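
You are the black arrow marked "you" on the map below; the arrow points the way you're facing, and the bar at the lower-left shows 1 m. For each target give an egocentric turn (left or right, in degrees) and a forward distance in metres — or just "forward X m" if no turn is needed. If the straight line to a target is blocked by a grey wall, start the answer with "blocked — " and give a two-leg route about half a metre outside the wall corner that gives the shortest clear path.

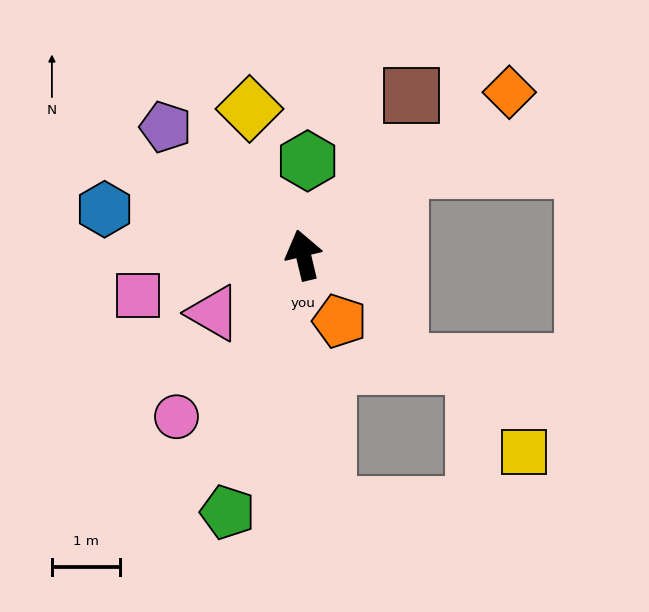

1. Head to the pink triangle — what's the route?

turn left 110°, forward 1.6 m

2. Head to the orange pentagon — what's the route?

turn right 165°, forward 1.1 m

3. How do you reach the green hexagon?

turn right 16°, forward 1.4 m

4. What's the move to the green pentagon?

turn left 150°, forward 3.9 m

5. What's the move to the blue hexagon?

turn left 64°, forward 3.0 m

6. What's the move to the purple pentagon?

turn left 34°, forward 2.7 m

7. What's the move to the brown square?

turn right 48°, forward 2.8 m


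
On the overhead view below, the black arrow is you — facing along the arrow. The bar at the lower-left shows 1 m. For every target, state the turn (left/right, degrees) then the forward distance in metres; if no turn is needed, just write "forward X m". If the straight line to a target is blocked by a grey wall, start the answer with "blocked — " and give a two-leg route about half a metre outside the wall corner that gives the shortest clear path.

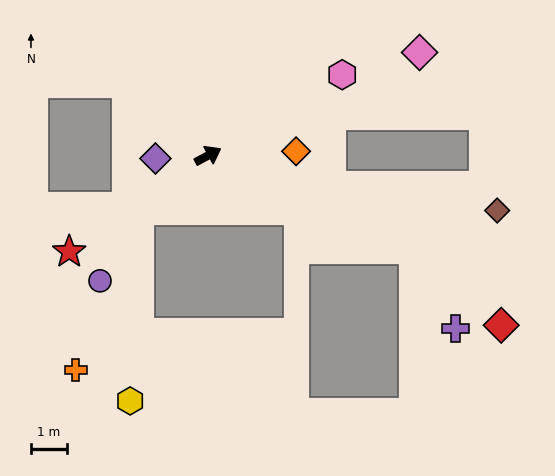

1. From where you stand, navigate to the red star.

turn right 174°, forward 4.7 m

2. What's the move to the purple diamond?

turn left 155°, forward 1.5 m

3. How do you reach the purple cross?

blocked — turn right 53°, forward 6.3 m, then turn right 38°, forward 2.5 m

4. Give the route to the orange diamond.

turn right 26°, forward 2.5 m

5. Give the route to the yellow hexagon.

blocked — turn right 170°, forward 2.5 m, then turn left 49°, forward 5.4 m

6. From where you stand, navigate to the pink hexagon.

turn left 3°, forward 4.4 m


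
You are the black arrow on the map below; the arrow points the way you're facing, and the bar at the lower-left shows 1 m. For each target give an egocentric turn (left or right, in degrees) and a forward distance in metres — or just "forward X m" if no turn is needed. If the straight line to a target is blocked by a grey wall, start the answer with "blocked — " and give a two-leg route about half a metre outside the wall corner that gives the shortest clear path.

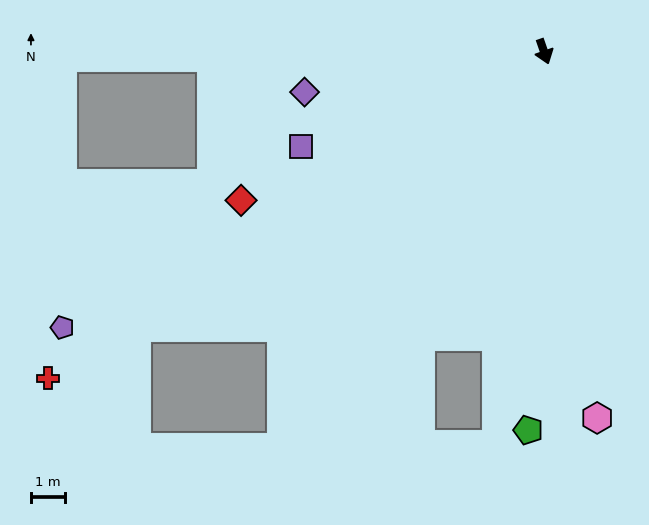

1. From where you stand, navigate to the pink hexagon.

turn right 11°, forward 10.9 m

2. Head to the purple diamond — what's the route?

turn right 100°, forward 7.2 m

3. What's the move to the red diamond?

turn right 83°, forward 10.0 m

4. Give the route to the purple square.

turn right 88°, forward 7.7 m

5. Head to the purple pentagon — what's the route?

turn right 79°, forward 16.4 m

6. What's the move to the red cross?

turn right 76°, forward 17.5 m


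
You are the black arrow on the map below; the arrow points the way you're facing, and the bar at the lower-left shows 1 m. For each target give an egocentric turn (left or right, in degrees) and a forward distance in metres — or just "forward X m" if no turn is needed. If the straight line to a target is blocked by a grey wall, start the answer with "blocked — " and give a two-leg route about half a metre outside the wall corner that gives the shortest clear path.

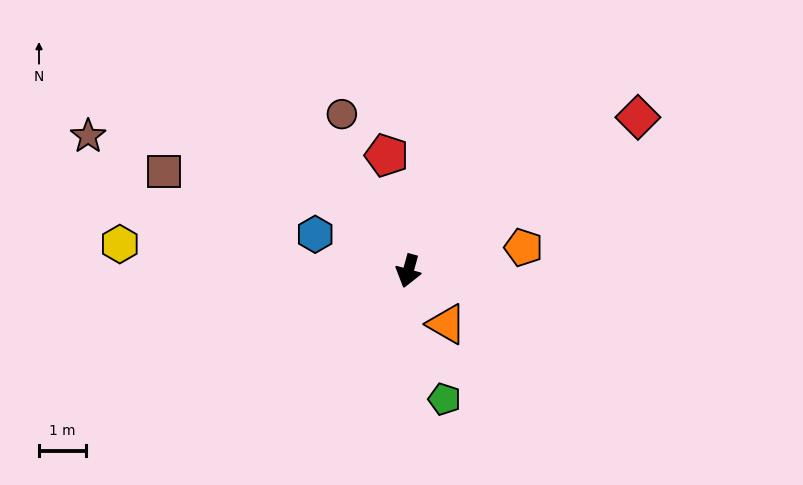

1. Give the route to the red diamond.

turn left 139°, forward 5.9 m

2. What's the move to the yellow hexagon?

turn right 80°, forward 6.2 m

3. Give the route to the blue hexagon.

turn right 96°, forward 2.1 m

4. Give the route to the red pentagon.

turn right 154°, forward 2.5 m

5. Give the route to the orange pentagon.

turn left 117°, forward 2.5 m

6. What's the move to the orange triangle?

turn left 51°, forward 1.4 m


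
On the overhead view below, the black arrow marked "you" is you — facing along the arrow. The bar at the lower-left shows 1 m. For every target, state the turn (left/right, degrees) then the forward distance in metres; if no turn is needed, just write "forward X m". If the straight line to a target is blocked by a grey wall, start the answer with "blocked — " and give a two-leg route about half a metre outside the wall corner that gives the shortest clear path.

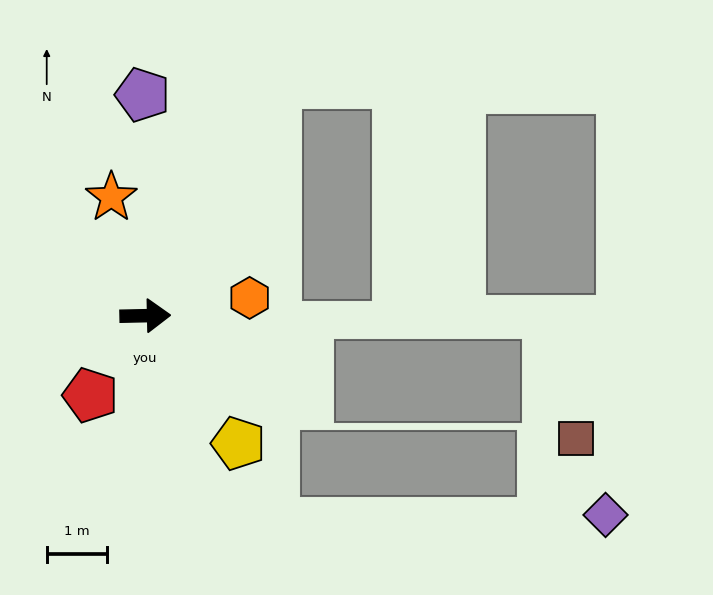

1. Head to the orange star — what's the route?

turn left 105°, forward 2.0 m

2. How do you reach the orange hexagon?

turn left 8°, forward 1.8 m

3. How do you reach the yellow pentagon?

turn right 55°, forward 2.6 m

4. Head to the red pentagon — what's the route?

turn right 126°, forward 1.6 m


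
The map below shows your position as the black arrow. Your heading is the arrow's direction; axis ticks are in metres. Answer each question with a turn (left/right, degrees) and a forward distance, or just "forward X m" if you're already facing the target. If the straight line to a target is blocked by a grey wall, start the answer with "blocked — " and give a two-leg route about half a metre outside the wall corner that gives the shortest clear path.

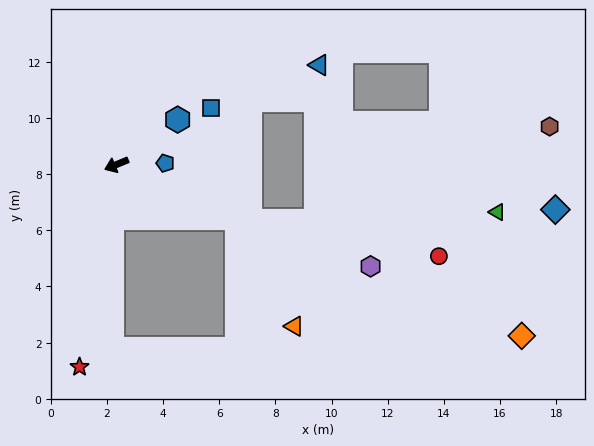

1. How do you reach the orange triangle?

blocked — turn left 133°, forward 4.7 m, then turn right 37°, forward 4.4 m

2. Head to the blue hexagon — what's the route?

turn right 166°, forward 2.7 m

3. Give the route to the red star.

turn left 57°, forward 7.3 m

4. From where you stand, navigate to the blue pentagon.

turn left 159°, forward 1.7 m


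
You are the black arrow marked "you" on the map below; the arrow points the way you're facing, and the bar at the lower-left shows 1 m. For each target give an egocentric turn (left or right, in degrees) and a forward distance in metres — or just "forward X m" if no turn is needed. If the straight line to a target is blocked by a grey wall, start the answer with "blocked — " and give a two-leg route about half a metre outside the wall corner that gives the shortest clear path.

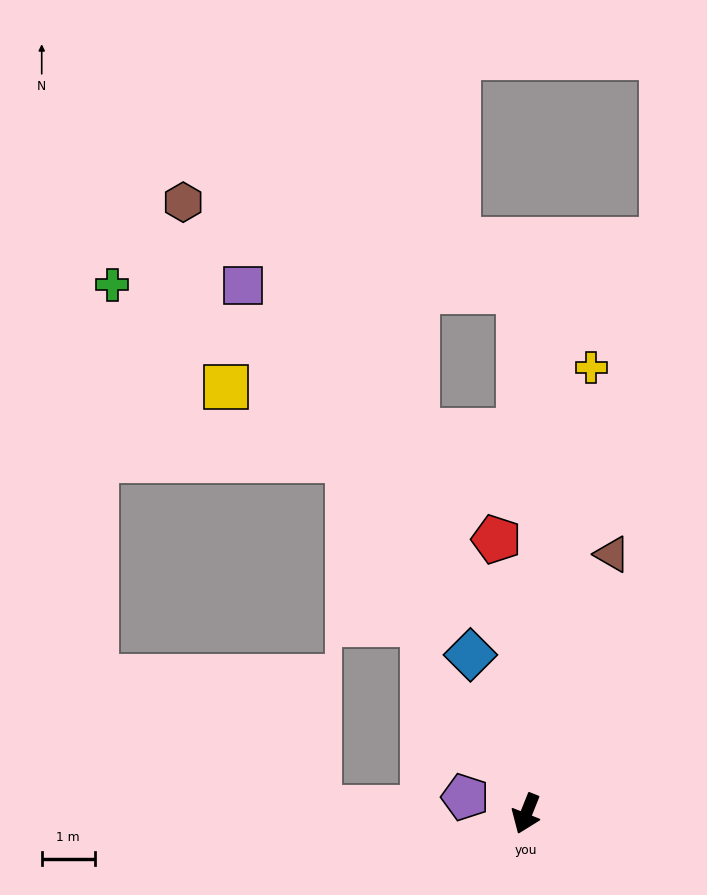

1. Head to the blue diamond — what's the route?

turn right 139°, forward 3.2 m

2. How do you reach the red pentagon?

turn right 152°, forward 5.2 m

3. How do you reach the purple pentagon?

turn right 83°, forward 1.2 m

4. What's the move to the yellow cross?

turn right 166°, forward 8.5 m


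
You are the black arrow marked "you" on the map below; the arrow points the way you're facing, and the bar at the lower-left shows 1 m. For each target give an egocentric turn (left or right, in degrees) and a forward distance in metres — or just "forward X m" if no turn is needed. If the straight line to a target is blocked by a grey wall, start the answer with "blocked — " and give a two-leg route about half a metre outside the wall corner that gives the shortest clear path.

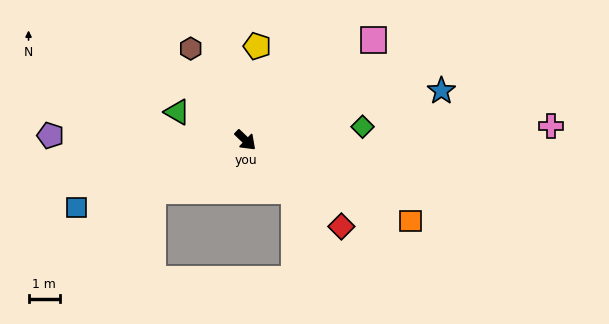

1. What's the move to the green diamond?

turn left 50°, forward 3.8 m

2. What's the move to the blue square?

turn right 115°, forward 5.9 m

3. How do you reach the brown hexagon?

turn left 165°, forward 3.4 m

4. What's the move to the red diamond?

forward 4.2 m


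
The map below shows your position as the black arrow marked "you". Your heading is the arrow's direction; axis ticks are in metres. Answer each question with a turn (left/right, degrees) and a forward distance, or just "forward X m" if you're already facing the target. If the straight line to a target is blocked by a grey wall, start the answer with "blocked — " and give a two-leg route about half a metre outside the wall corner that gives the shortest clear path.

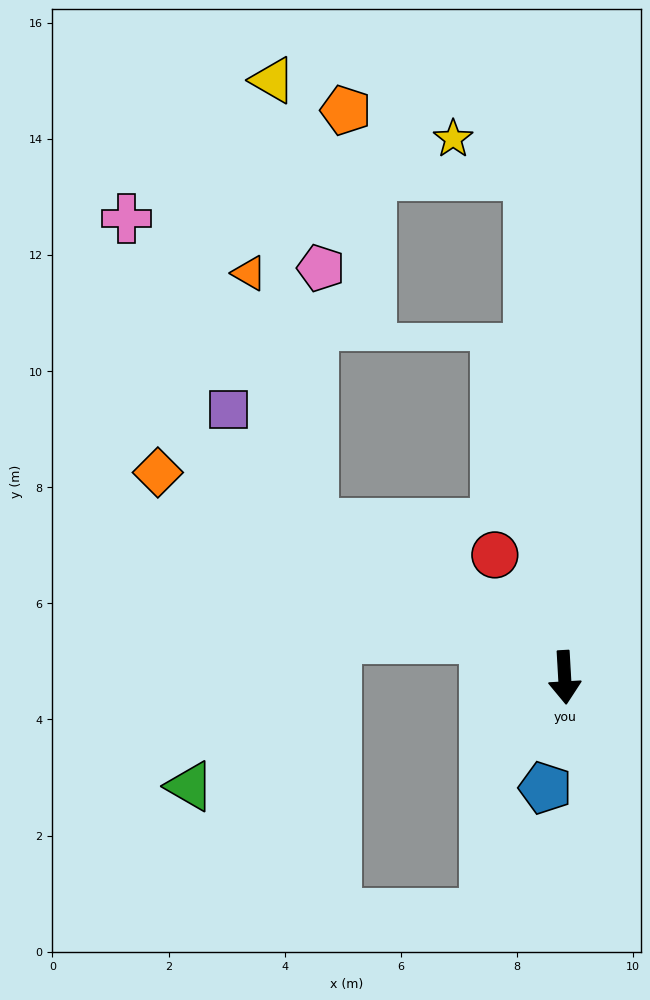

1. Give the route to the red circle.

turn right 154°, forward 2.4 m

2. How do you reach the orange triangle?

blocked — turn right 125°, forward 5.1 m, then turn right 44°, forward 4.4 m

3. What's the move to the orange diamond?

turn right 120°, forward 7.8 m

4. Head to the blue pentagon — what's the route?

turn right 13°, forward 1.9 m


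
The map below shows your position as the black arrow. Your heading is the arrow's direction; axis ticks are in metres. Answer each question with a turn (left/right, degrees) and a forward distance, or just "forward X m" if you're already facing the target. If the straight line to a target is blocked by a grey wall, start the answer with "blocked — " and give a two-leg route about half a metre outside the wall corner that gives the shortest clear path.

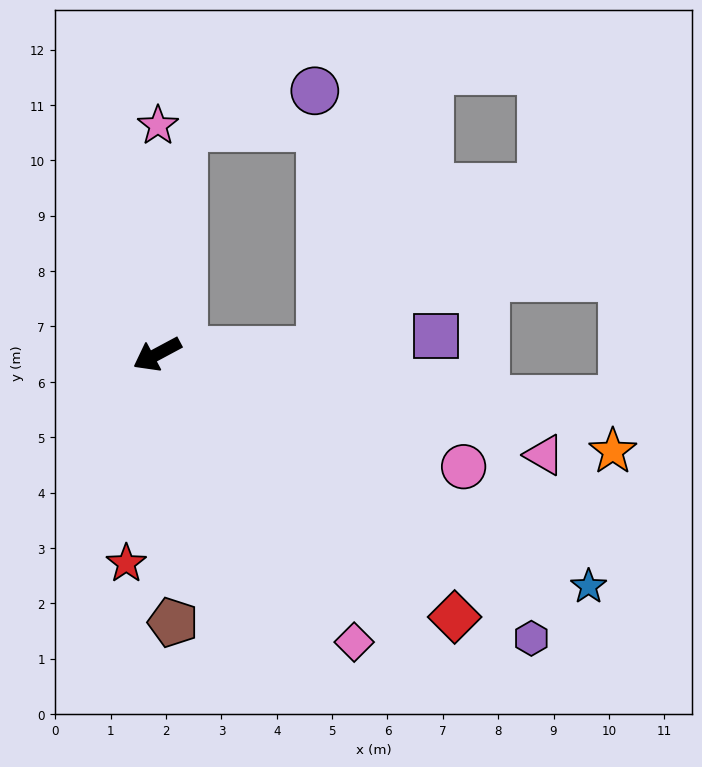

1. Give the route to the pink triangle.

turn left 137°, forward 7.2 m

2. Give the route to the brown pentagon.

turn left 65°, forward 4.9 m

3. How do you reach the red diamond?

turn left 110°, forward 7.2 m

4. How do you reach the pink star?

turn right 118°, forward 4.1 m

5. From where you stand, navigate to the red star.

turn left 53°, forward 3.8 m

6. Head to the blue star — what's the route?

turn left 124°, forward 8.9 m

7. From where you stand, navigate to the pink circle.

turn left 132°, forward 5.9 m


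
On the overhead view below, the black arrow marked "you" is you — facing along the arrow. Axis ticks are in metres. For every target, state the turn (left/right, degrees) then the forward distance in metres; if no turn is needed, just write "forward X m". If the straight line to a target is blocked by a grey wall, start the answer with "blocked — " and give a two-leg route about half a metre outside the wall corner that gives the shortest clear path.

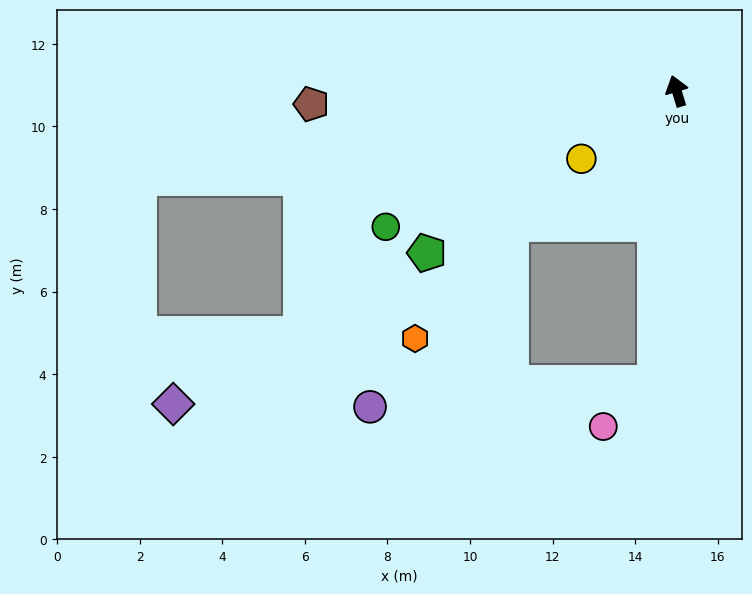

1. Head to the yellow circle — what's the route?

turn left 109°, forward 2.8 m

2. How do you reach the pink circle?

blocked — turn left 159°, forward 7.1 m, then turn right 45°, forward 1.7 m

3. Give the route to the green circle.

turn left 98°, forward 7.8 m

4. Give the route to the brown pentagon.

turn left 75°, forward 8.9 m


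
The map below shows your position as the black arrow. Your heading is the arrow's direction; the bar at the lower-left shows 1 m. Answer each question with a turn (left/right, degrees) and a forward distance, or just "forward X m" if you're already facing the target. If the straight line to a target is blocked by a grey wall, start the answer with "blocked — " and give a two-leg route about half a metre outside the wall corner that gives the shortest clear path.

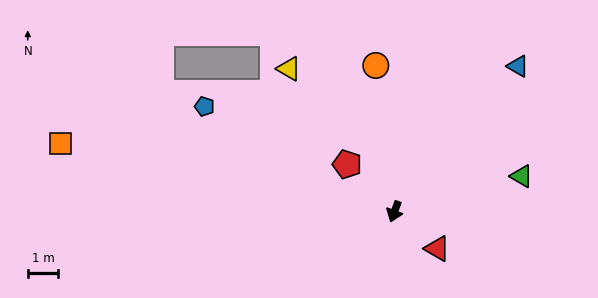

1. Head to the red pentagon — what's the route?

turn right 115°, forward 2.2 m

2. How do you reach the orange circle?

turn right 153°, forward 4.8 m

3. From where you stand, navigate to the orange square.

turn right 81°, forward 11.1 m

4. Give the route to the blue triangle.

turn left 160°, forward 6.2 m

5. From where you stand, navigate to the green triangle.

turn left 126°, forward 4.3 m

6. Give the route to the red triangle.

turn left 69°, forward 1.8 m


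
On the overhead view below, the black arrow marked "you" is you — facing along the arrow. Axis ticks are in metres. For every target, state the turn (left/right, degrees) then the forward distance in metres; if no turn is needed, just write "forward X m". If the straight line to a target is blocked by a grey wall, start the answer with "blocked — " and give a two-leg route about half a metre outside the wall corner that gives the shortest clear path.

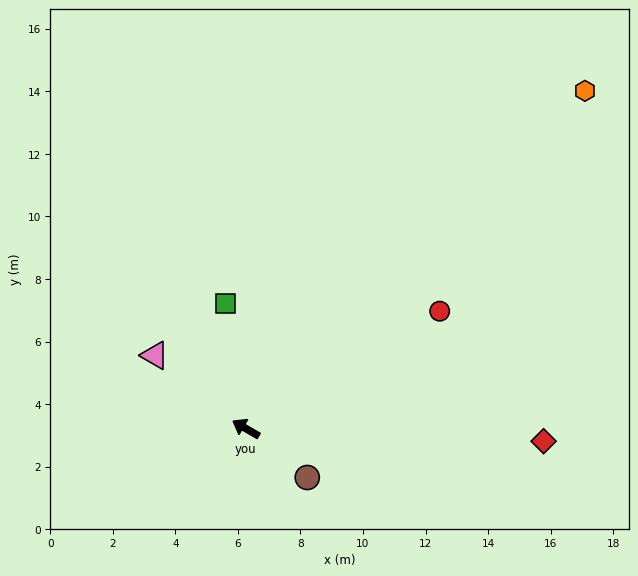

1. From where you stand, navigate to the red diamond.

turn right 152°, forward 9.5 m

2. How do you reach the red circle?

turn right 119°, forward 7.2 m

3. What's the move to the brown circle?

turn left 172°, forward 2.5 m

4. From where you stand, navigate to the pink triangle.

turn right 9°, forward 3.7 m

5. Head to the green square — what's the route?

turn right 51°, forward 4.1 m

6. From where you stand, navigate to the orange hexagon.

turn right 105°, forward 15.3 m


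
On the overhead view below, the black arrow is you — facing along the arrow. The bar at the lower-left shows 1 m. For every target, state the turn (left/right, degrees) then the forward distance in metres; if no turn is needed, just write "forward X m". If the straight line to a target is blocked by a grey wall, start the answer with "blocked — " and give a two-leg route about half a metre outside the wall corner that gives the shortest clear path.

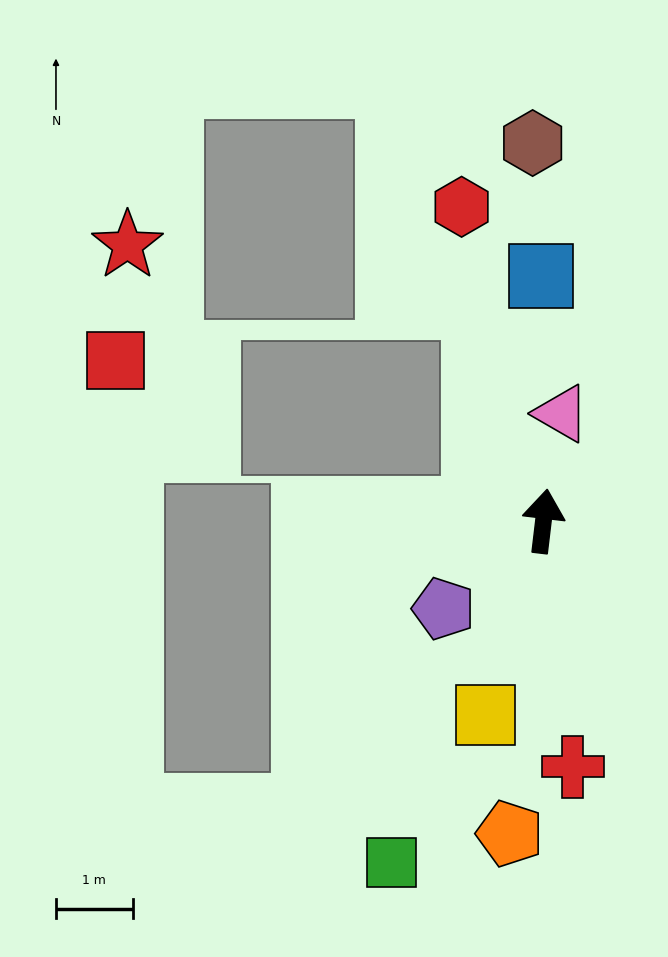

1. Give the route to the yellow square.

turn left 170°, forward 2.6 m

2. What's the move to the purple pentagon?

turn left 138°, forward 1.7 m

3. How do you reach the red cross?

turn right 166°, forward 3.2 m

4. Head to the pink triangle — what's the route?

turn right 3°, forward 1.4 m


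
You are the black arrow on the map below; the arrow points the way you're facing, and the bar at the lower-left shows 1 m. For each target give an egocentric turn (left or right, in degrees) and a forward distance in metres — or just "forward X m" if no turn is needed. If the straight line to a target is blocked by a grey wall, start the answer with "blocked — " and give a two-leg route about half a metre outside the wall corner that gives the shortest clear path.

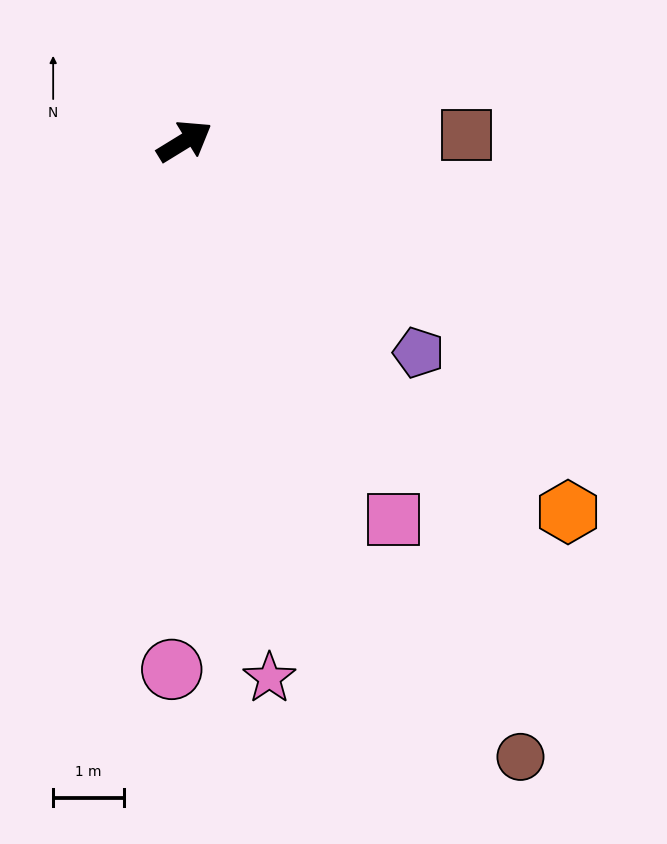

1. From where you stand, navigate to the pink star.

turn right 113°, forward 7.7 m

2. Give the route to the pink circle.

turn right 123°, forward 7.5 m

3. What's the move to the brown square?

turn right 30°, forward 4.0 m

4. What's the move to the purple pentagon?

turn right 74°, forward 4.5 m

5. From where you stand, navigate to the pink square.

turn right 93°, forward 6.1 m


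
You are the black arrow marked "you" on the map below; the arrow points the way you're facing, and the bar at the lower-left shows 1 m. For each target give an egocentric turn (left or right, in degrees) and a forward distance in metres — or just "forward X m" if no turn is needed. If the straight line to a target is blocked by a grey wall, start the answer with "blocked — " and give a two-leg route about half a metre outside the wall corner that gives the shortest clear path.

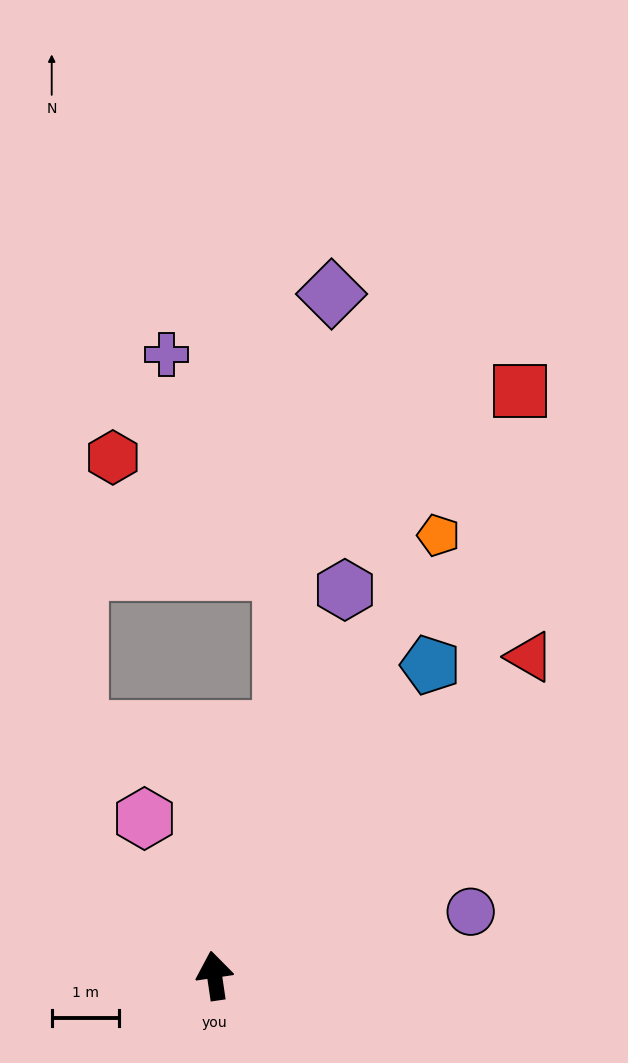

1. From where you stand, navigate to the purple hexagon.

turn right 27°, forward 6.0 m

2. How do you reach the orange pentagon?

turn right 35°, forward 7.3 m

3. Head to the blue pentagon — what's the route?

turn right 43°, forward 5.6 m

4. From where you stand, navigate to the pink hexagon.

turn left 16°, forward 2.5 m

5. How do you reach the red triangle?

turn right 53°, forward 6.6 m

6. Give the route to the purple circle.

turn right 84°, forward 3.9 m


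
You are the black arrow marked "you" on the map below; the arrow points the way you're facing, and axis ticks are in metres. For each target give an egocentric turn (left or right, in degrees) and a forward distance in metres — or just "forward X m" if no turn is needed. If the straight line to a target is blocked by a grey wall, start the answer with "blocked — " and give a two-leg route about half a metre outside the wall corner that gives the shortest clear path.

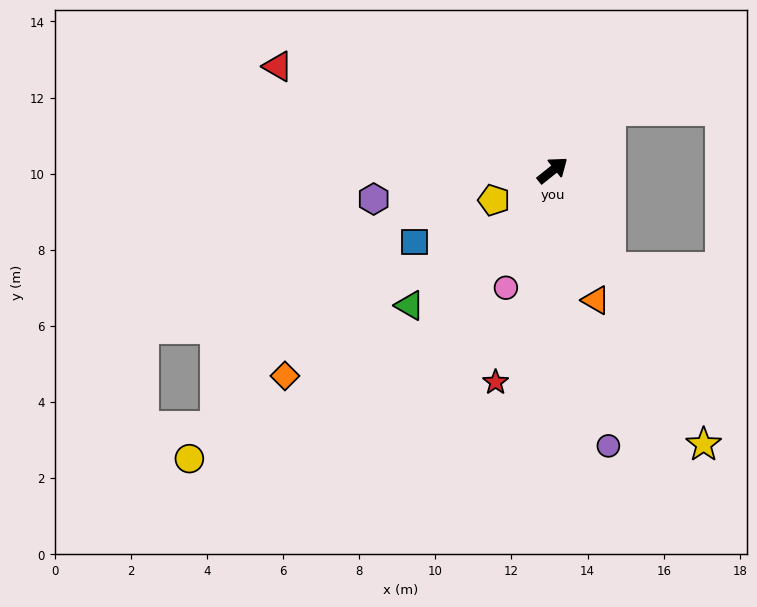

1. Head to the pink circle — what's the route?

turn right 150°, forward 3.3 m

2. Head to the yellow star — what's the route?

turn right 100°, forward 8.2 m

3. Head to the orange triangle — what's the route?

turn right 110°, forward 3.6 m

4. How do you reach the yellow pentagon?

turn left 168°, forward 1.7 m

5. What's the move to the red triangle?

turn left 121°, forward 7.7 m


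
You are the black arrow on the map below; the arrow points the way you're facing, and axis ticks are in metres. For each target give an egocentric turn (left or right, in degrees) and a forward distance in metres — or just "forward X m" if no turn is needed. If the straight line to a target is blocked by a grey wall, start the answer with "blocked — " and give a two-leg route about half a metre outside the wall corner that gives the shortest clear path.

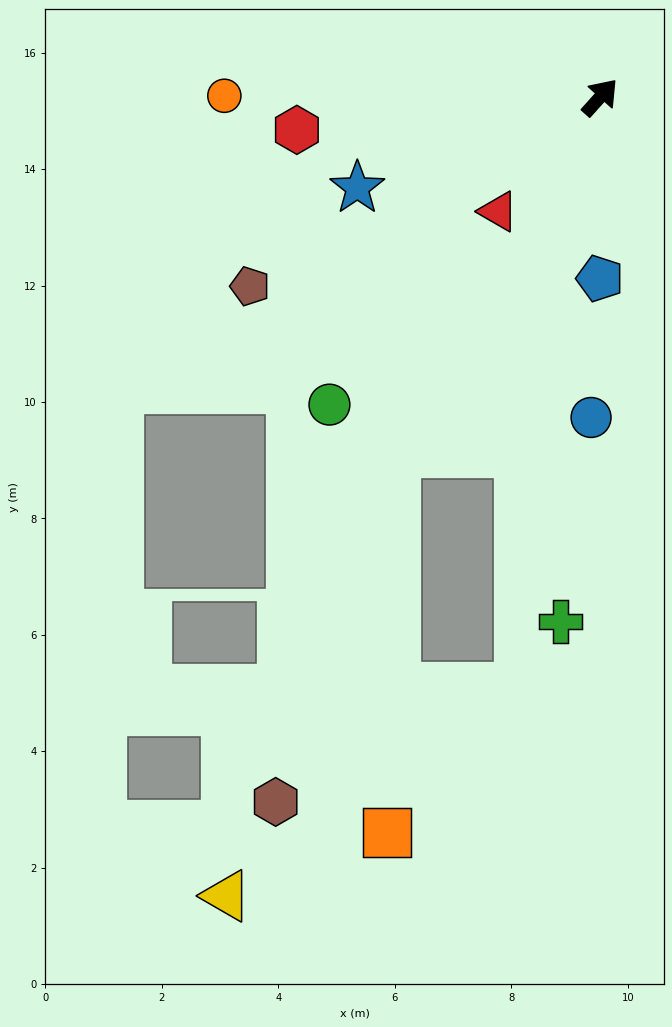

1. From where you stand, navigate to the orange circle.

turn left 132°, forward 6.5 m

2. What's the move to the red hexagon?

turn left 138°, forward 5.2 m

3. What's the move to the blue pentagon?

turn right 138°, forward 3.1 m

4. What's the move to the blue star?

turn left 152°, forward 4.5 m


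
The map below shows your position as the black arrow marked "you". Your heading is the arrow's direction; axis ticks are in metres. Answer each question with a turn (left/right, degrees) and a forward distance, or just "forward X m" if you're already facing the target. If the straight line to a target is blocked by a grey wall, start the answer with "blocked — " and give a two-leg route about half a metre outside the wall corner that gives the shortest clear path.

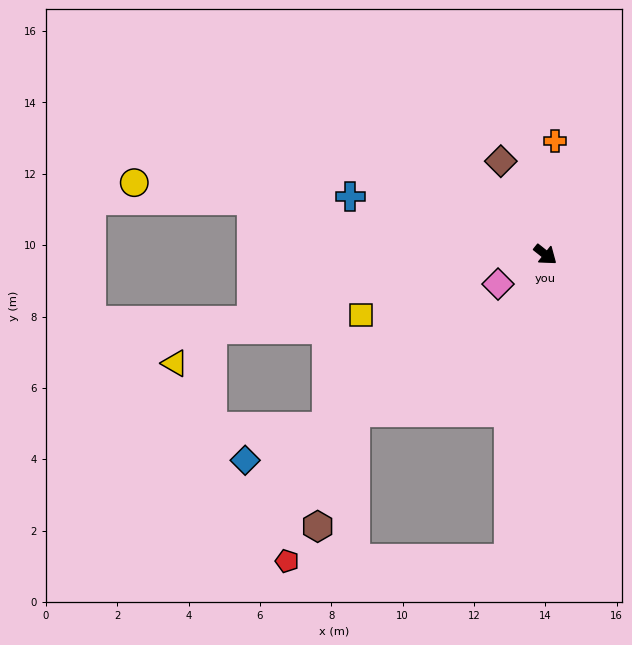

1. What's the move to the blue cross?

turn right 158°, forward 5.7 m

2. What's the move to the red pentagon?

blocked — turn right 58°, forward 8.6 m, then turn right 83°, forward 6.2 m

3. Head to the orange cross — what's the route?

turn left 124°, forward 3.2 m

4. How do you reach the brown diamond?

turn left 154°, forward 2.9 m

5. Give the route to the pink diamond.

turn right 110°, forward 1.6 m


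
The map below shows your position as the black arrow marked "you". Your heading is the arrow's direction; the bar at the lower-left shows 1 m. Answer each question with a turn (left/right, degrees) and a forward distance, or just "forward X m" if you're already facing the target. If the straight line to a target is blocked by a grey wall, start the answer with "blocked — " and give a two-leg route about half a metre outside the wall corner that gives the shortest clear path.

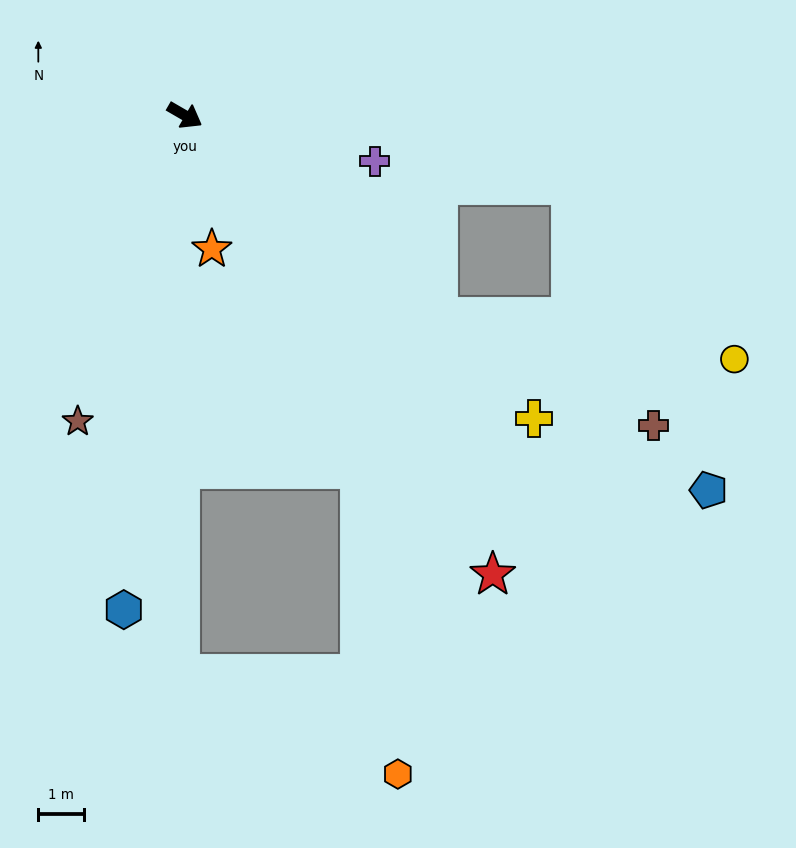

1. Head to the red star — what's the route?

turn right 26°, forward 12.1 m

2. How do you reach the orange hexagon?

blocked — turn right 34°, forward 8.6 m, then turn right 19°, forward 6.7 m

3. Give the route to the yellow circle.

blocked — turn right 8°, forward 7.1 m, then turn left 30°, forward 6.5 m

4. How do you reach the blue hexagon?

turn right 67°, forward 10.9 m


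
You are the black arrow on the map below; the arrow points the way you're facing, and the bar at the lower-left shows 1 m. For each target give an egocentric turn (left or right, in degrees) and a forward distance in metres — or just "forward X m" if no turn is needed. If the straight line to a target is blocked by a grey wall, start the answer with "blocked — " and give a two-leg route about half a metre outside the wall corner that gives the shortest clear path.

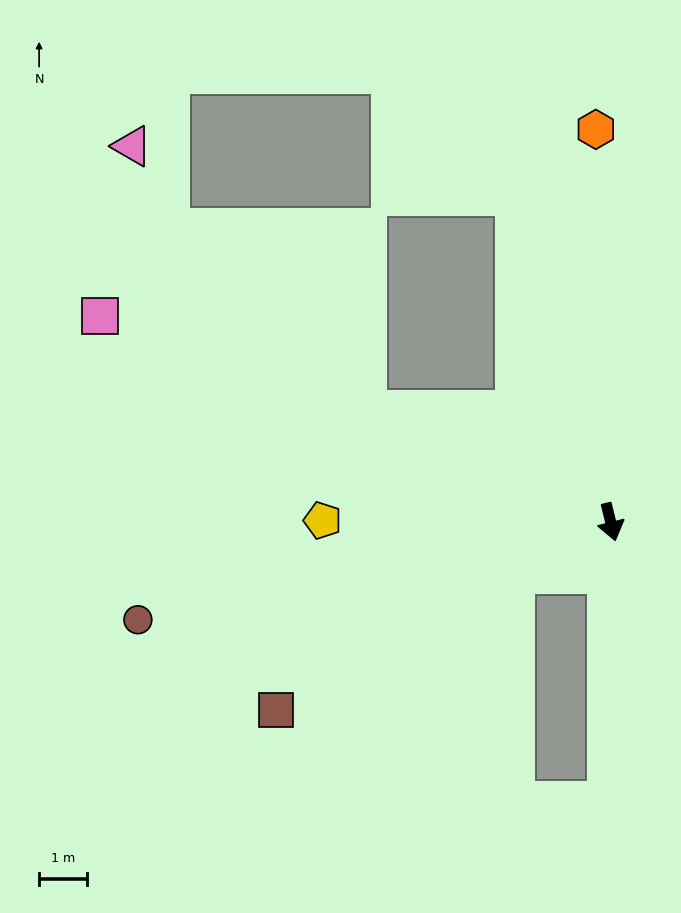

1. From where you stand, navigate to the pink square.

turn right 126°, forward 11.4 m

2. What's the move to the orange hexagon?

turn left 168°, forward 8.1 m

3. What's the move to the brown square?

turn right 74°, forward 8.0 m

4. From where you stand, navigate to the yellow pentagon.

turn right 104°, forward 6.0 m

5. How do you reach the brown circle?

turn right 92°, forward 10.0 m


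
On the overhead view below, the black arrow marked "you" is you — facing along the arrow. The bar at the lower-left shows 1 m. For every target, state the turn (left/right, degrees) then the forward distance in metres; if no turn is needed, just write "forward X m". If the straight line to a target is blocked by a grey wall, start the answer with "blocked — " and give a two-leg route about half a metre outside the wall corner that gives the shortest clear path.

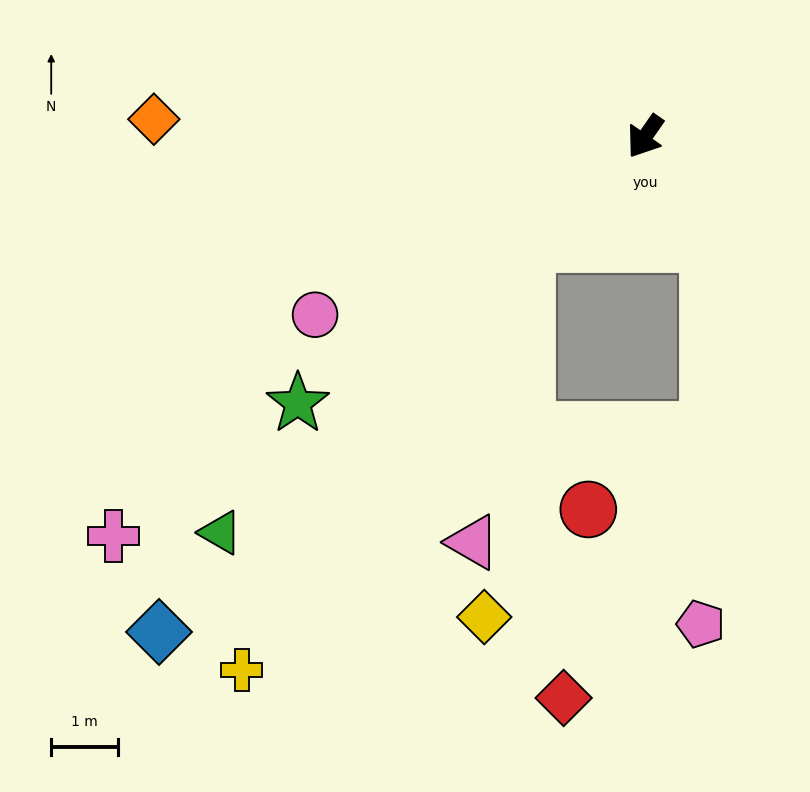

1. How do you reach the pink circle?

turn right 27°, forward 5.6 m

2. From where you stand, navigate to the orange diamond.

turn right 57°, forward 7.4 m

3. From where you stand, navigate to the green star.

turn right 18°, forward 6.6 m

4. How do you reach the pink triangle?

blocked — turn right 13°, forward 2.4 m, then turn left 38°, forward 4.5 m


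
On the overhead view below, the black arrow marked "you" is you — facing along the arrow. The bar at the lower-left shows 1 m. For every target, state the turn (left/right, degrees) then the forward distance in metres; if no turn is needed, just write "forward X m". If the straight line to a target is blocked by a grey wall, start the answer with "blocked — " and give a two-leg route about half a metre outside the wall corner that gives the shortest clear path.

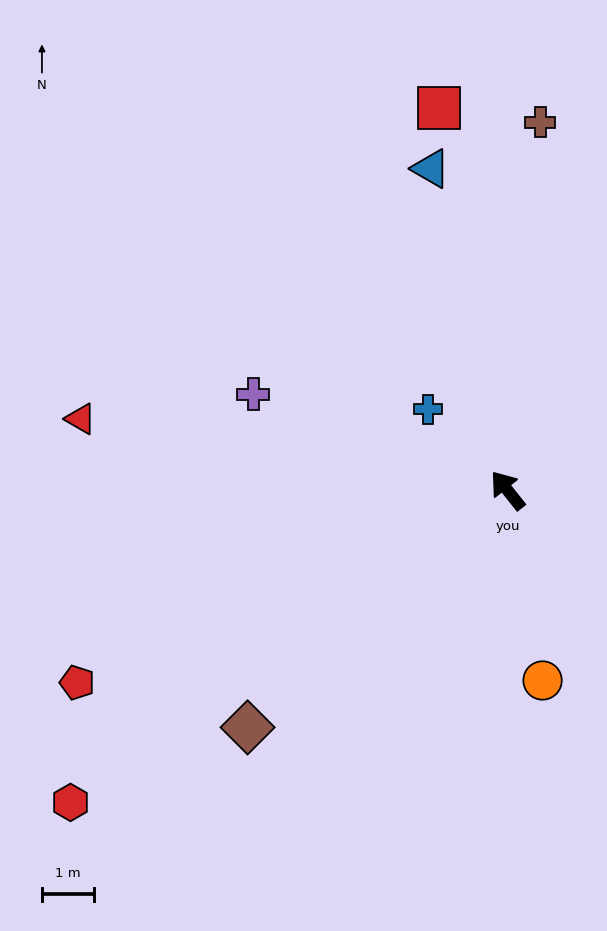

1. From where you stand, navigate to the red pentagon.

turn left 76°, forward 9.0 m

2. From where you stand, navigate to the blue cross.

turn left 6°, forward 2.2 m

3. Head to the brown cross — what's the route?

turn right 44°, forward 7.1 m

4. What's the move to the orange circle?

turn left 152°, forward 3.7 m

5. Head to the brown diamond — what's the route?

turn left 94°, forward 6.7 m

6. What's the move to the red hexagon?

turn left 87°, forward 10.3 m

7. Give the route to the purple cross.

turn left 31°, forward 5.2 m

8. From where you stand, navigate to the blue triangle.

turn right 25°, forward 6.3 m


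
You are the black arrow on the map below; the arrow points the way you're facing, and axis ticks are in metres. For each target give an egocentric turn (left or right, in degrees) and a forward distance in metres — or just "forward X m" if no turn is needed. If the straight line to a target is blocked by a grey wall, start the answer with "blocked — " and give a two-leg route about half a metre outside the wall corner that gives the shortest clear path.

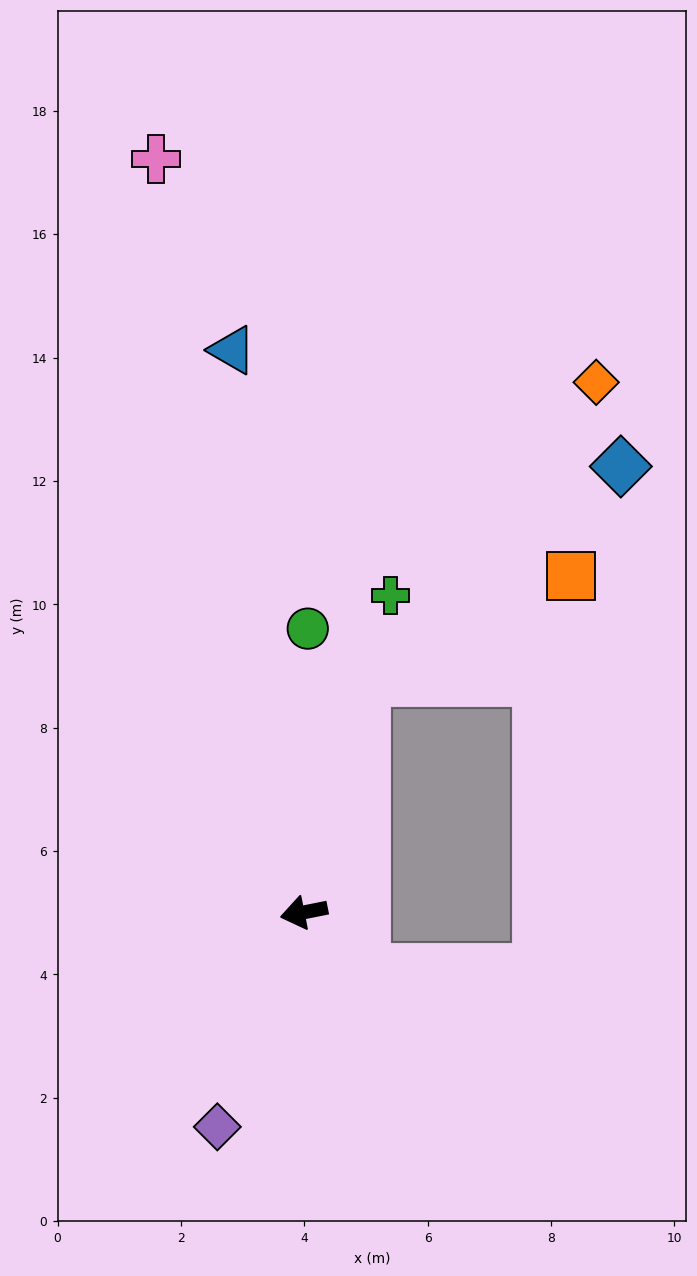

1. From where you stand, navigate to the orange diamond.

blocked — turn right 116°, forward 3.9 m, then turn right 23°, forward 6.1 m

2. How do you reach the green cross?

turn right 117°, forward 5.3 m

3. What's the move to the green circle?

turn right 102°, forward 4.6 m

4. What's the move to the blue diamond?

blocked — turn right 116°, forward 3.9 m, then turn right 35°, forward 5.4 m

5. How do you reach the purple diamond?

turn left 57°, forward 3.8 m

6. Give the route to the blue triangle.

turn right 94°, forward 9.2 m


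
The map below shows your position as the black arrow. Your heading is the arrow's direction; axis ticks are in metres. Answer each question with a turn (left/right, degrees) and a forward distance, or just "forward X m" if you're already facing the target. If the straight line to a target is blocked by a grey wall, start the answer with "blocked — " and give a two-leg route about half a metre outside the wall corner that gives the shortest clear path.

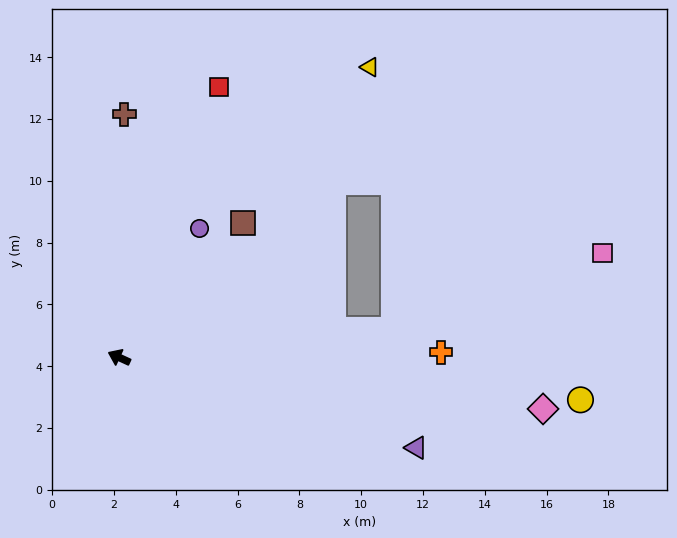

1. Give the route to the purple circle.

turn right 97°, forward 4.9 m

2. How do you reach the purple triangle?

turn right 172°, forward 10.0 m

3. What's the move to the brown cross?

turn right 67°, forward 7.9 m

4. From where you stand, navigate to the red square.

turn right 86°, forward 9.3 m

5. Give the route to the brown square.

turn right 108°, forward 5.9 m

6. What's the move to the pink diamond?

turn right 162°, forward 13.8 m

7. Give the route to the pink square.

blocked — turn right 150°, forward 9.0 m, then turn left 15°, forward 7.2 m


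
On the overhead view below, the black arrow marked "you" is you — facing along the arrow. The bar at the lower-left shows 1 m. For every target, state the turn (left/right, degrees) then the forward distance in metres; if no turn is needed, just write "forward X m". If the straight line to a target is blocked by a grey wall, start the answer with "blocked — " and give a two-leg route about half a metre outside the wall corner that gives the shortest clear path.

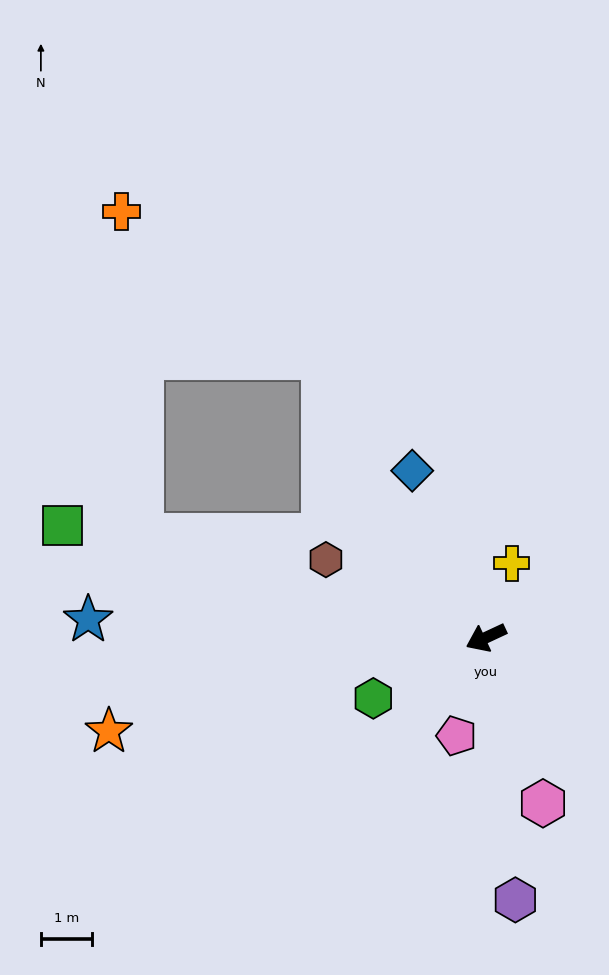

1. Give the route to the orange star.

turn right 11°, forward 7.7 m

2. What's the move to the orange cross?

blocked — turn right 42°, forward 7.1 m, then turn right 69°, forward 6.4 m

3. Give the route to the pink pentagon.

turn left 48°, forward 2.0 m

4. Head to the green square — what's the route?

turn right 40°, forward 8.6 m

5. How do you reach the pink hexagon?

turn left 84°, forward 3.5 m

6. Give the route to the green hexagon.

turn left 3°, forward 2.5 m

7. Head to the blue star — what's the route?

turn right 28°, forward 7.8 m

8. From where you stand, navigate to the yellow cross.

turn right 134°, forward 1.6 m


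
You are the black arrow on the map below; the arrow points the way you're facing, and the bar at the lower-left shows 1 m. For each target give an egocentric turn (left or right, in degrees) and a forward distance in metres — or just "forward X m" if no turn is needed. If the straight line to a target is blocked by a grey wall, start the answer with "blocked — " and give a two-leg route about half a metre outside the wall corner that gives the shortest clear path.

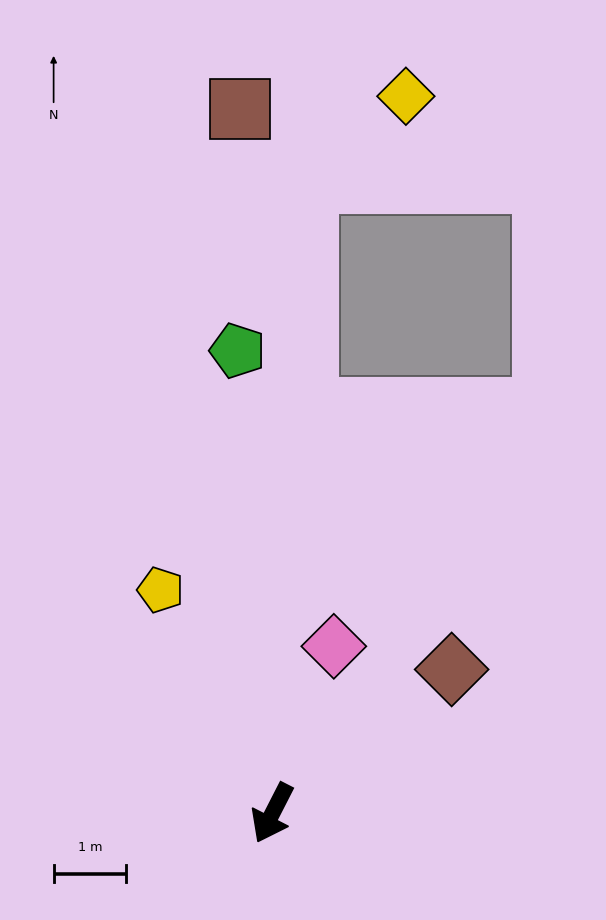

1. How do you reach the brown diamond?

turn left 156°, forward 3.2 m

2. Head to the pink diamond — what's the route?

turn right 173°, forward 2.5 m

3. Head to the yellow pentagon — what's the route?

turn right 126°, forward 3.5 m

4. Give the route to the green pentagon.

turn right 149°, forward 6.4 m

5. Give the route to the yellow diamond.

blocked — turn right 156°, forward 8.7 m, then turn right 46°, forward 1.8 m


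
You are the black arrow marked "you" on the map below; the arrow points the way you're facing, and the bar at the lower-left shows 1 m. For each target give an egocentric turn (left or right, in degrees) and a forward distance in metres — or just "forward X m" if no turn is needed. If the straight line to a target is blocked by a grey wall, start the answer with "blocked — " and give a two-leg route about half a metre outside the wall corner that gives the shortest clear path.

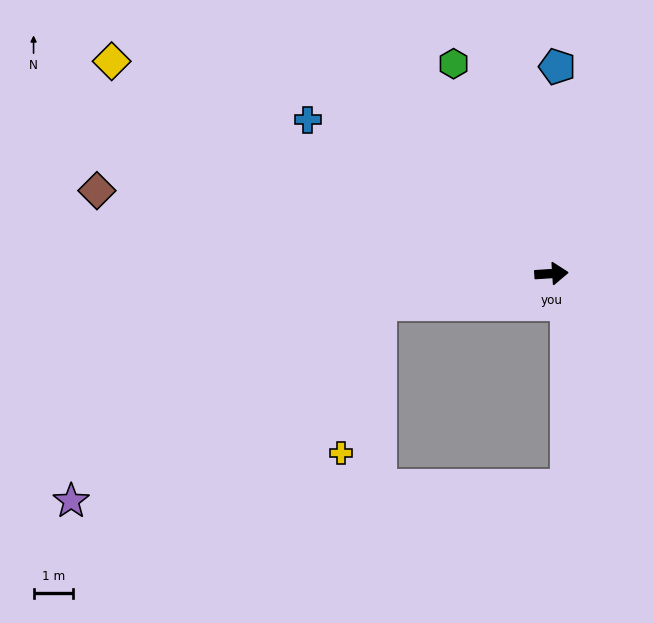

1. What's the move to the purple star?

blocked — turn right 174°, forward 4.4 m, then turn left 23°, forward 9.2 m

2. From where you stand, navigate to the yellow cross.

blocked — turn right 174°, forward 4.4 m, then turn left 65°, forward 3.9 m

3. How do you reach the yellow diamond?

turn left 151°, forward 12.2 m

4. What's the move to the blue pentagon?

turn left 85°, forward 5.2 m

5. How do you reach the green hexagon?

turn left 111°, forward 5.8 m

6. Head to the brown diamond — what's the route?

turn left 166°, forward 11.6 m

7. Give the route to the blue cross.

turn left 144°, forward 7.2 m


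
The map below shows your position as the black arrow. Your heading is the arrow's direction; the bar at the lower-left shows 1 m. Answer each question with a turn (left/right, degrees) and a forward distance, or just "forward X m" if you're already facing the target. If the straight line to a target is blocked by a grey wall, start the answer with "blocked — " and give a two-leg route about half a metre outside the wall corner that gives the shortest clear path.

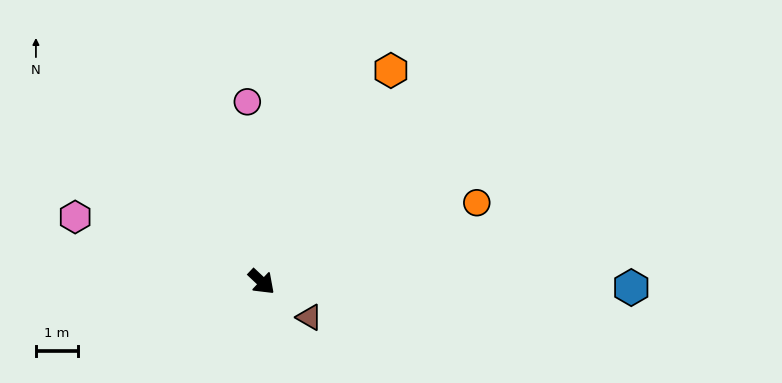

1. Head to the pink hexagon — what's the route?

turn right 156°, forward 4.7 m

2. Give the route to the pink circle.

turn left 138°, forward 4.3 m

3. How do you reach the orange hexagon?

turn left 102°, forward 5.9 m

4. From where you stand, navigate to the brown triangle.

turn left 7°, forward 1.4 m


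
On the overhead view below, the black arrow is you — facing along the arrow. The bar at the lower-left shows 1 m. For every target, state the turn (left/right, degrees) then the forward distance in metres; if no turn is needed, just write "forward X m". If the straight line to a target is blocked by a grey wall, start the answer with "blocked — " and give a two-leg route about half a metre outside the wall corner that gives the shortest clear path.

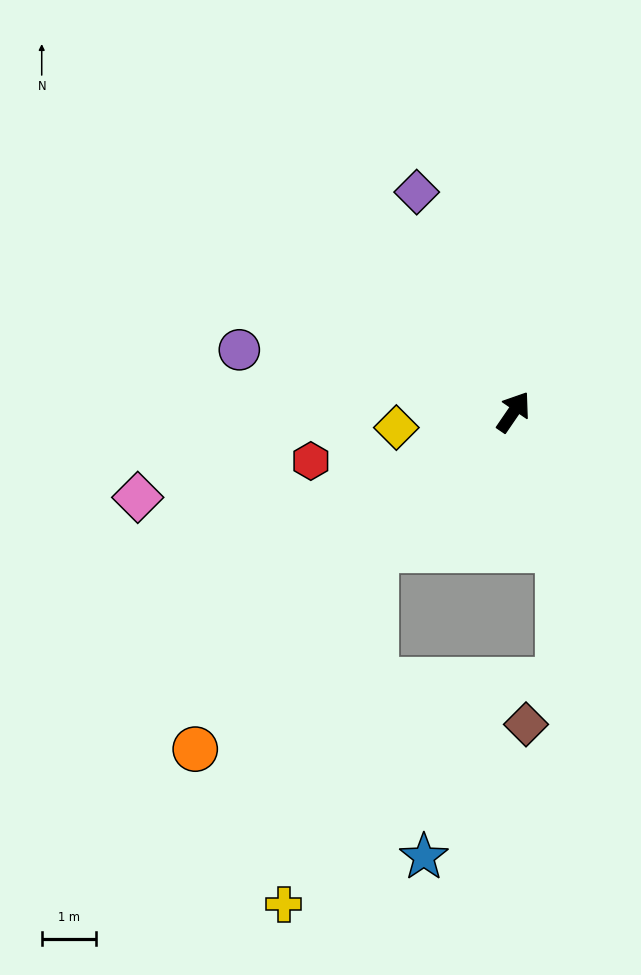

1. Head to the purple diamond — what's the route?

turn left 58°, forward 4.4 m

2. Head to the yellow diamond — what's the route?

turn left 132°, forward 2.2 m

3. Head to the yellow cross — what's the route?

blocked — turn left 169°, forward 3.6 m, then turn left 31°, forward 6.8 m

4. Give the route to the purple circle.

turn left 112°, forward 5.2 m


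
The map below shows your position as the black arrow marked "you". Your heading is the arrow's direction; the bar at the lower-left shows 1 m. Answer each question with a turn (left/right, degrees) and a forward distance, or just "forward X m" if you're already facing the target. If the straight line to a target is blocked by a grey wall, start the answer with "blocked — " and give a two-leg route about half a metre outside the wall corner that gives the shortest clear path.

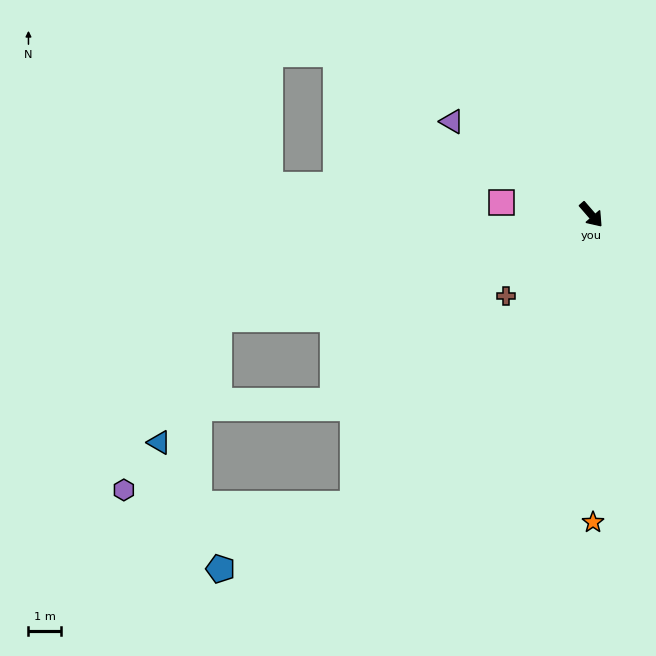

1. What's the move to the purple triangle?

turn right 165°, forward 5.2 m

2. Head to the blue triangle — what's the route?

blocked — turn right 115°, forward 12.0 m, then turn left 49°, forward 4.3 m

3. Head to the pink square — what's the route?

turn right 138°, forward 2.8 m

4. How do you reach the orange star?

turn right 41°, forward 9.5 m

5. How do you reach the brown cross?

turn right 87°, forward 3.6 m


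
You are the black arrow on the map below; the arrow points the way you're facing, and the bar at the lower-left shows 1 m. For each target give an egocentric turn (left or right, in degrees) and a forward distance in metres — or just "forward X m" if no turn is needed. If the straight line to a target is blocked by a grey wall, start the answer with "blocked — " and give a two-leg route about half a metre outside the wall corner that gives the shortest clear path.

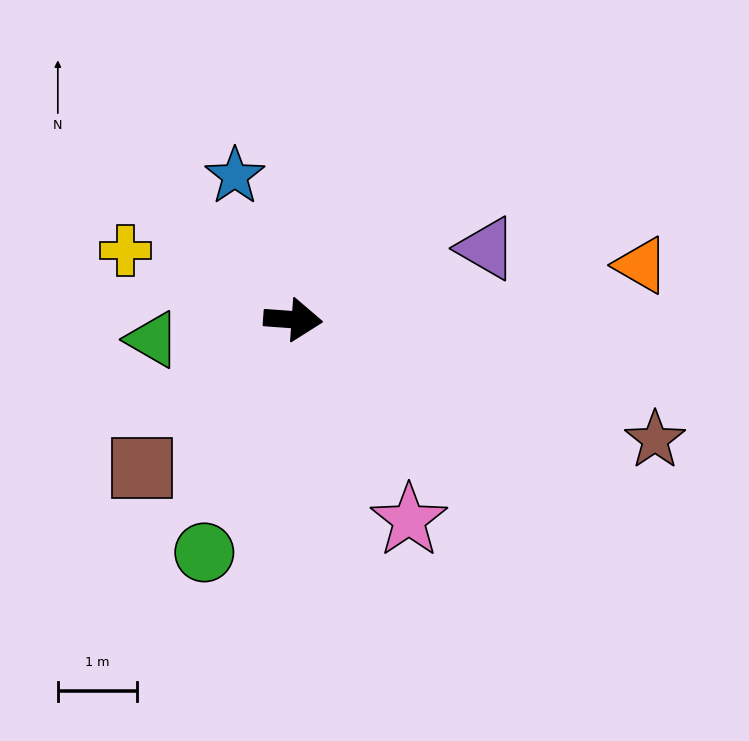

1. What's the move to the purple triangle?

turn left 24°, forward 2.6 m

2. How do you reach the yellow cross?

turn left 162°, forward 2.3 m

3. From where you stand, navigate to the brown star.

turn right 14°, forward 4.8 m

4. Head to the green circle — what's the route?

turn right 107°, forward 3.1 m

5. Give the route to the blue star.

turn left 116°, forward 2.0 m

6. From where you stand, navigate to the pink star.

turn right 56°, forward 2.9 m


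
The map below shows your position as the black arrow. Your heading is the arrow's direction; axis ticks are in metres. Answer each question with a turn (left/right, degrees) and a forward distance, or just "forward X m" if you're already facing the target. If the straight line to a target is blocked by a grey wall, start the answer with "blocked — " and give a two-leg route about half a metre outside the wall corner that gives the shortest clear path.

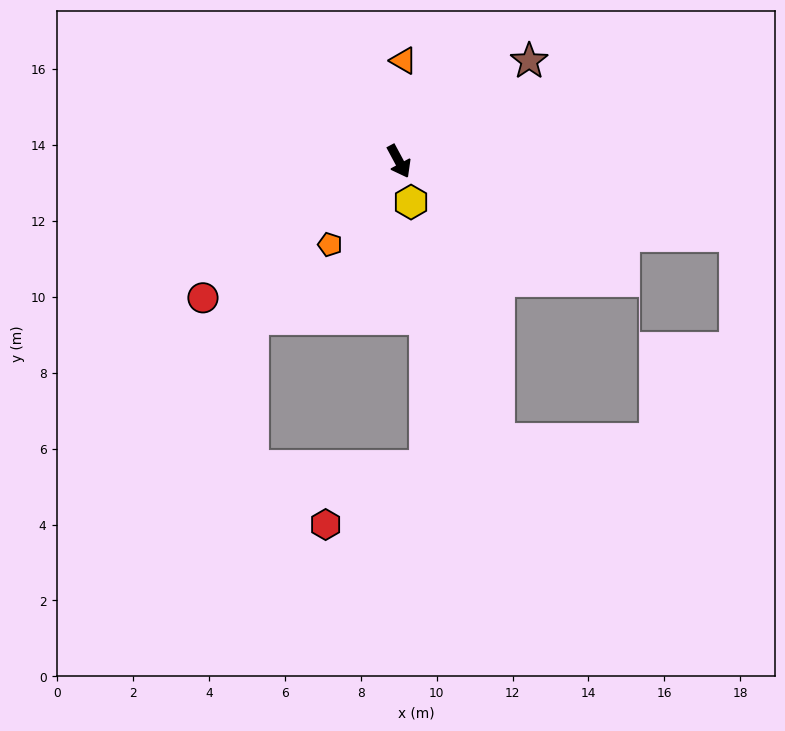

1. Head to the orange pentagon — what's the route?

turn right 68°, forward 2.8 m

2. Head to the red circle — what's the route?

turn right 83°, forward 6.3 m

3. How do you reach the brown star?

turn left 99°, forward 4.3 m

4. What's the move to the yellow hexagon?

turn right 12°, forward 1.1 m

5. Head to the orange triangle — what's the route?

turn left 149°, forward 2.7 m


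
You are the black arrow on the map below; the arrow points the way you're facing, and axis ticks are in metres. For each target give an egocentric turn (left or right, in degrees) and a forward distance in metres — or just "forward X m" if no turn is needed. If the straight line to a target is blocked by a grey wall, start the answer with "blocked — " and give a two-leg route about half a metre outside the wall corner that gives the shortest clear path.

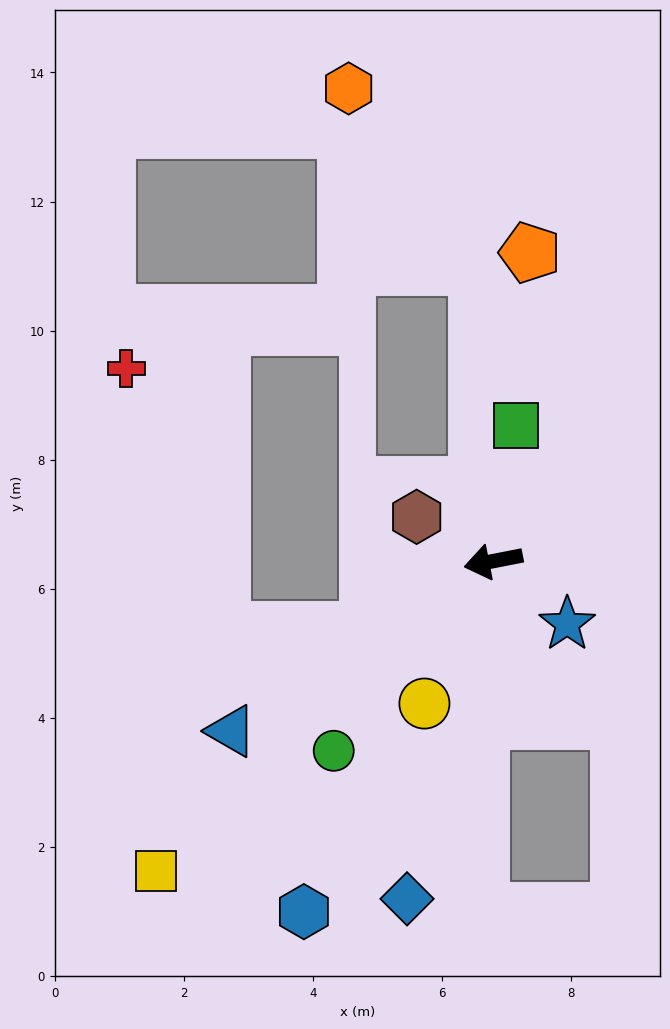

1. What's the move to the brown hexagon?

turn right 41°, forward 1.4 m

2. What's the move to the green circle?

turn left 39°, forward 3.8 m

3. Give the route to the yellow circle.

turn left 53°, forward 2.5 m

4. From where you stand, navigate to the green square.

turn right 111°, forward 2.1 m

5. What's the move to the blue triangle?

turn left 22°, forward 4.8 m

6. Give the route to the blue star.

turn left 129°, forward 1.5 m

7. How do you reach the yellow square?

turn left 31°, forward 7.1 m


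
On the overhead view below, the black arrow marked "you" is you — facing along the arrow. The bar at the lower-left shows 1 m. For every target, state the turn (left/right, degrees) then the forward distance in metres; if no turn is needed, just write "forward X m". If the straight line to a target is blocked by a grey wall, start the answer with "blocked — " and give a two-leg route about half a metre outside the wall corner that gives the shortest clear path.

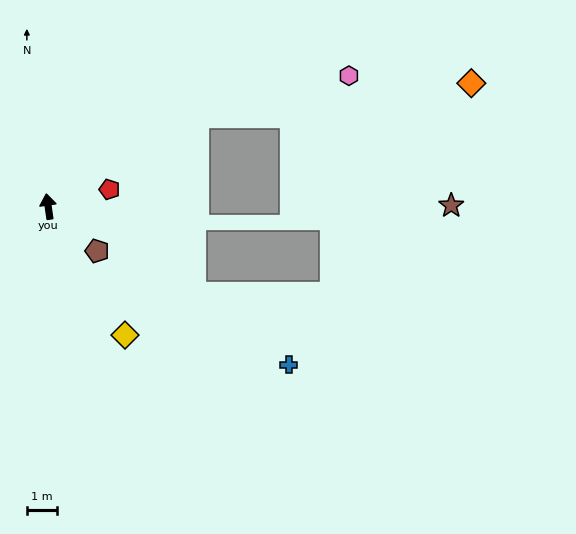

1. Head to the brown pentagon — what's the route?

turn right 140°, forward 2.2 m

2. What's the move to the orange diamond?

blocked — turn right 67°, forward 5.9 m, then turn right 25°, forward 9.3 m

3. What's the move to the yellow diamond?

turn right 157°, forward 5.0 m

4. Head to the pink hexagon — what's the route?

blocked — turn right 67°, forward 5.9 m, then turn right 17°, forward 5.3 m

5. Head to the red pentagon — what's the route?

turn right 83°, forward 2.1 m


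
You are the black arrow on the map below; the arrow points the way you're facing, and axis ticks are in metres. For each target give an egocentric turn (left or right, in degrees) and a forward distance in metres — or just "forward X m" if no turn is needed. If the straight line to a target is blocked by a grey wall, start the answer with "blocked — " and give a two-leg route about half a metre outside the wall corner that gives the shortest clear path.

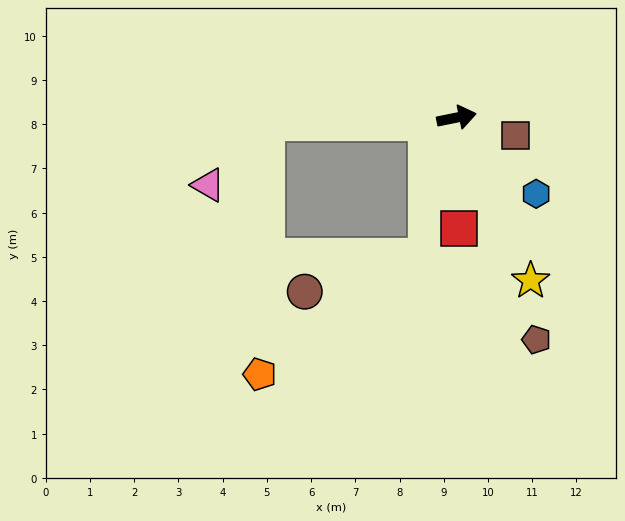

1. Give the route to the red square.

turn right 100°, forward 2.5 m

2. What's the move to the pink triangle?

blocked — turn left 170°, forward 4.3 m, then turn left 46°, forward 1.9 m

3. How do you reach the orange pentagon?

blocked — turn left 170°, forward 4.3 m, then turn left 87°, forward 5.7 m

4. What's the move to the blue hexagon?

turn right 55°, forward 2.5 m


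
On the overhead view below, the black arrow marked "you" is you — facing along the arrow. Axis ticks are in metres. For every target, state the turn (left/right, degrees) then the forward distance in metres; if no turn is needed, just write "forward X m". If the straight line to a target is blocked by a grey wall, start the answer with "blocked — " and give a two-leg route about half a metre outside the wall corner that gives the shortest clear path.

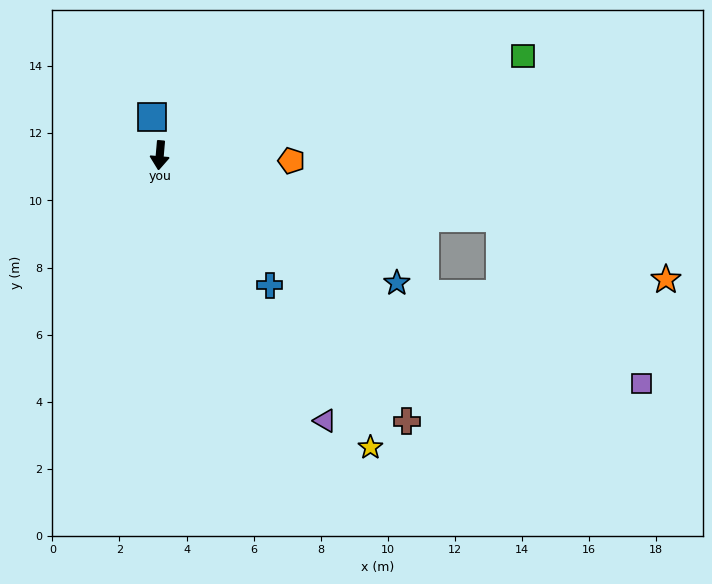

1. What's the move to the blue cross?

turn left 45°, forward 5.1 m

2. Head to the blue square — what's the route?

turn right 163°, forward 1.2 m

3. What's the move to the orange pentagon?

turn left 93°, forward 3.9 m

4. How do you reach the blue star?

turn left 67°, forward 8.0 m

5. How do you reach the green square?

turn left 110°, forward 11.2 m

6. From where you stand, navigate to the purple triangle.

turn left 37°, forward 9.3 m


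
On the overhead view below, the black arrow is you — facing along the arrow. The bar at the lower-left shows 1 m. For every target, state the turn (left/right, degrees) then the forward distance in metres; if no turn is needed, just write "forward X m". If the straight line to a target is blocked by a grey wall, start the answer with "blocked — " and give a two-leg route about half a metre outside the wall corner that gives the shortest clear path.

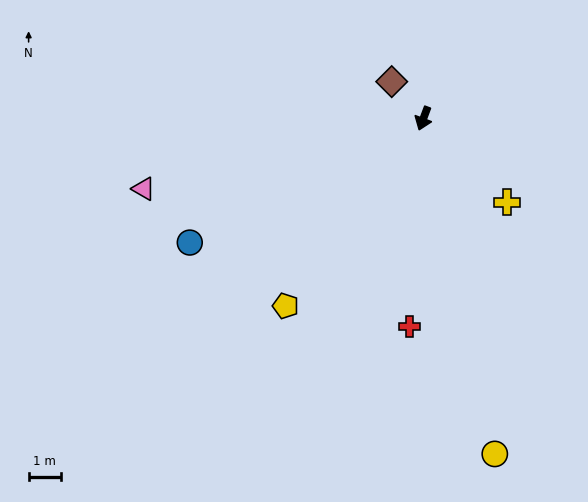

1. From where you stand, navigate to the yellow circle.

turn left 33°, forward 10.8 m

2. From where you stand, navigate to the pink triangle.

turn right 55°, forward 9.0 m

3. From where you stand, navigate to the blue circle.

turn right 42°, forward 8.3 m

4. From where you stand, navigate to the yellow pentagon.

turn right 16°, forward 7.3 m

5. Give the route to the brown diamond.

turn right 119°, forward 1.5 m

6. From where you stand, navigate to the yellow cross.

turn left 66°, forward 3.7 m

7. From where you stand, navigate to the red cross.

turn left 17°, forward 6.5 m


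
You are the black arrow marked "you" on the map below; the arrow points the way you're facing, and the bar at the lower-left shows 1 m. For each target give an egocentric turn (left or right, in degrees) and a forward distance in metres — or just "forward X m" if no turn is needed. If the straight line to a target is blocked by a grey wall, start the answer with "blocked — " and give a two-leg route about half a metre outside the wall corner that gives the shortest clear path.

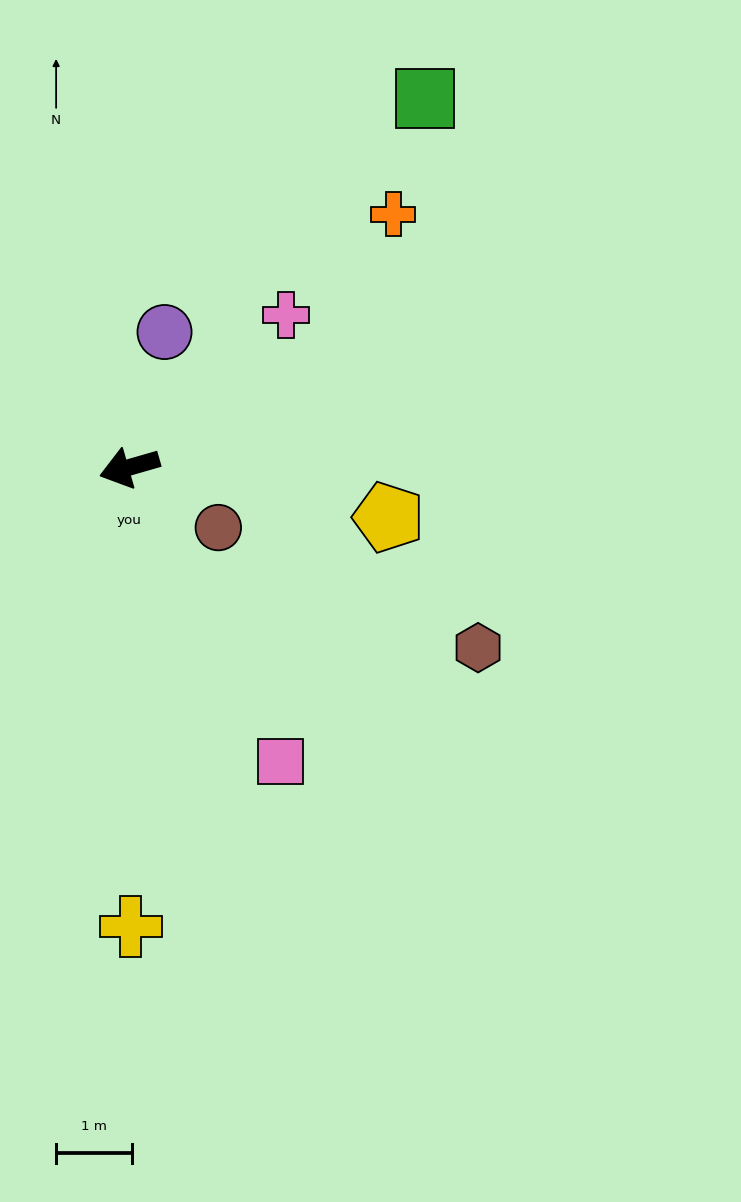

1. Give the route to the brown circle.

turn left 130°, forward 1.4 m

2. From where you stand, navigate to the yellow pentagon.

turn left 153°, forward 3.5 m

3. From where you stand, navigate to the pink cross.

turn right 152°, forward 2.9 m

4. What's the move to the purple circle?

turn right 121°, forward 1.8 m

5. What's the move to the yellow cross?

turn left 74°, forward 6.1 m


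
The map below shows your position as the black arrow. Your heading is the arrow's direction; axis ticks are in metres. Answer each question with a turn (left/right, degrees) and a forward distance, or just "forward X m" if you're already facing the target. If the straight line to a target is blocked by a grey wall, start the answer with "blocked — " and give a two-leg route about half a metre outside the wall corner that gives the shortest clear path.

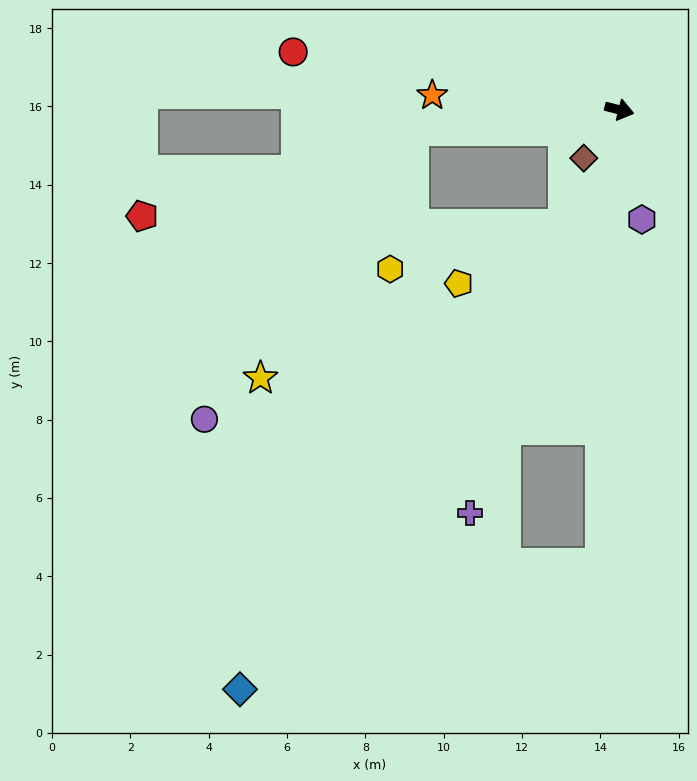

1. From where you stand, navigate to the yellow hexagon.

blocked — turn right 160°, forward 5.3 m, then turn left 75°, forward 3.6 m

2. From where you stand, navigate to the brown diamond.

turn right 112°, forward 1.5 m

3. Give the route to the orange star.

turn right 170°, forward 4.8 m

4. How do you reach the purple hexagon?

turn right 64°, forward 2.9 m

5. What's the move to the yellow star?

blocked — turn right 160°, forward 5.3 m, then turn left 53°, forward 7.5 m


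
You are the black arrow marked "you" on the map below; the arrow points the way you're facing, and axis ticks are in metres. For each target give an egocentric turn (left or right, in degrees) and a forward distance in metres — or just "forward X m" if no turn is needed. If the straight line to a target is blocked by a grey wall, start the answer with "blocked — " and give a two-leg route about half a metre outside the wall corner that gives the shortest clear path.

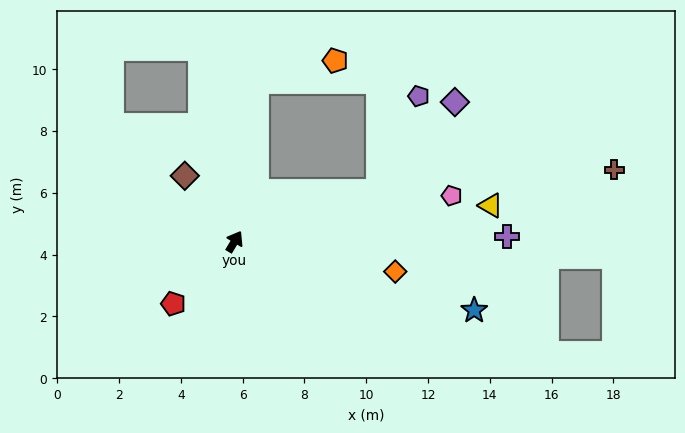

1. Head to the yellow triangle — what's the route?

turn right 51°, forward 8.4 m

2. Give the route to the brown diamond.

turn left 68°, forward 2.7 m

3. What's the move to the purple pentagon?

blocked — turn right 40°, forward 5.0 m, then turn left 48°, forward 3.3 m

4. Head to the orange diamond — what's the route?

turn right 70°, forward 5.3 m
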